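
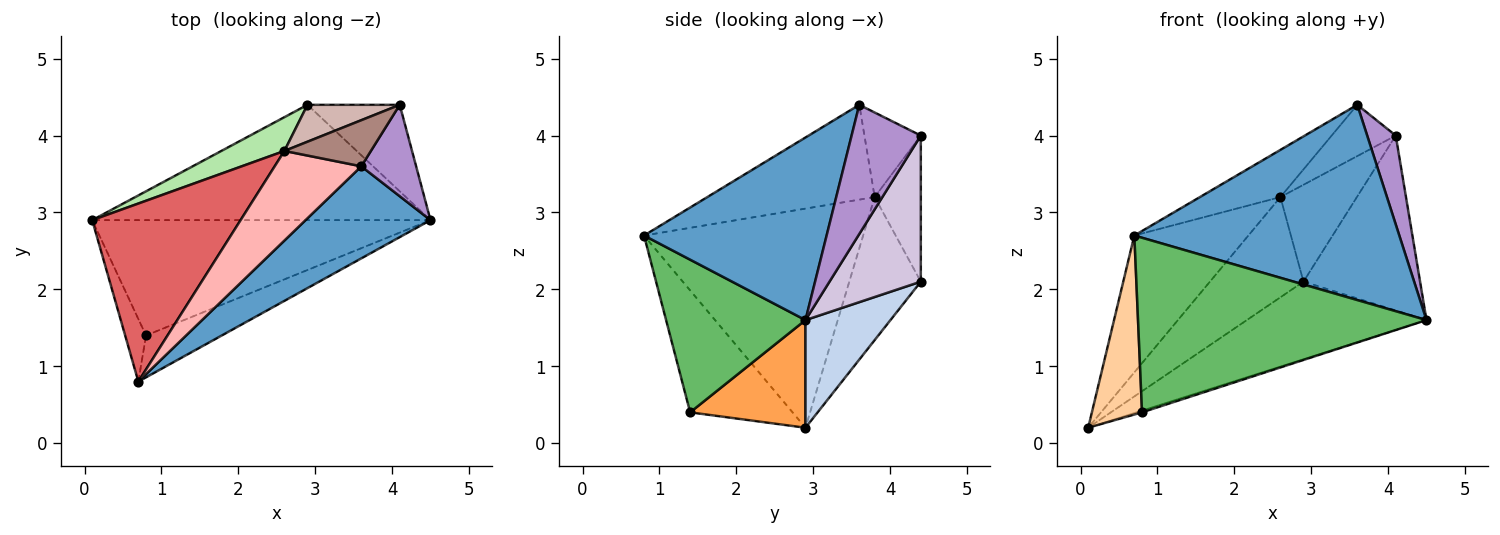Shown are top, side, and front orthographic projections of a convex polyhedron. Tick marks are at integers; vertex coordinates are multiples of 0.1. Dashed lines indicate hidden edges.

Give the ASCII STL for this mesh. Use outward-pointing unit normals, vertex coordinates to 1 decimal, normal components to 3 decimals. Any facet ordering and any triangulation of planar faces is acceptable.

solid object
 facet normal 0.529 -0.768 0.362
  outer loop
   vertex 3.6 3.6 4.4
   vertex 0.7 0.8 2.7
   vertex 4.5 2.9 1.6
  endloop
 endfacet
 facet normal 0.255 0.540 -0.802
  outer loop
   vertex 2.9 4.4 2.1
   vertex 4.5 2.9 1.6
   vertex 0.1 2.9 0.2
  endloop
 endfacet
 facet normal 0.303 0.014 -0.953
  outer loop
   vertex 0.8 1.4 0.4
   vertex 0.1 2.9 0.2
   vertex 4.5 2.9 1.6
  endloop
 endfacet
 facet normal -0.888 -0.435 -0.152
  outer loop
   vertex 0.8 1.4 0.4
   vertex 0.7 0.8 2.7
   vertex 0.1 2.9 0.2
  endloop
 endfacet
 facet normal 0.425 -0.880 -0.211
  outer loop
   vertex 0.8 1.4 0.4
   vertex 4.5 2.9 1.6
   vertex 0.7 0.8 2.7
  endloop
 endfacet
 facet normal -0.587 0.767 0.259
  outer loop
   vertex 2.6 3.8 3.2
   vertex 2.9 4.4 2.1
   vertex 0.1 2.9 0.2
  endloop
 endfacet
 facet normal -0.760 0.396 0.515
  outer loop
   vertex 2.6 3.8 3.2
   vertex 0.1 2.9 0.2
   vertex 0.7 0.8 2.7
  endloop
 endfacet
 facet normal -0.696 0.335 0.636
  outer loop
   vertex 2.6 3.8 3.2
   vertex 0.7 0.8 2.7
   vertex 3.6 3.6 4.4
  endloop
 endfacet
 facet normal 0.860 -0.355 0.365
  outer loop
   vertex 4.1 4.4 4.0
   vertex 3.6 3.6 4.4
   vertex 4.5 2.9 1.6
  endloop
 endfacet
 facet normal 0.574 0.734 -0.363
  outer loop
   vertex 4.1 4.4 4.0
   vertex 4.5 2.9 1.6
   vertex 2.9 4.4 2.1
  endloop
 endfacet
 facet normal -0.547 0.622 0.560
  outer loop
   vertex 4.1 4.4 4.0
   vertex 2.6 3.8 3.2
   vertex 3.6 3.6 4.4
  endloop
 endfacet
 facet normal -0.491 0.814 0.310
  outer loop
   vertex 4.1 4.4 4.0
   vertex 2.9 4.4 2.1
   vertex 2.6 3.8 3.2
  endloop
 endfacet
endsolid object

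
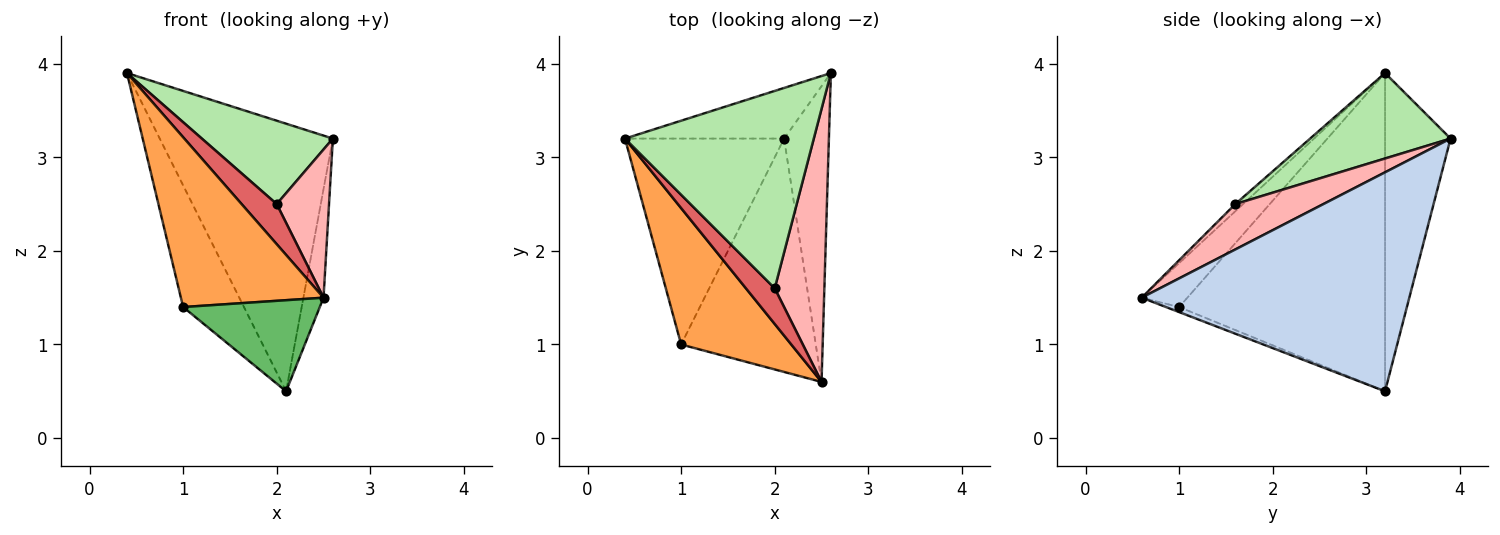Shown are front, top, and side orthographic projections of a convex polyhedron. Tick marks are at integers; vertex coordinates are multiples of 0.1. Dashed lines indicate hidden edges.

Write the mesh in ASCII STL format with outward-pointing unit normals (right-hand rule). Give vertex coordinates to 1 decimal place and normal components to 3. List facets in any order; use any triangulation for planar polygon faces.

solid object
 facet normal -0.348 0.921 -0.174
  outer loop
   vertex 2.1 3.2 0.5
   vertex 0.4 3.2 3.9
   vertex 2.6 3.9 3.2
  endloop
 endfacet
 facet normal 0.977 0.073 -0.200
  outer loop
   vertex 2.1 3.2 0.5
   vertex 2.6 3.9 3.2
   vertex 2.5 0.6 1.5
  endloop
 endfacet
 facet normal -0.242 -0.756 0.608
  outer loop
   vertex 1.0 1.0 1.4
   vertex 2.5 0.6 1.5
   vertex 0.4 3.2 3.9
  endloop
 endfacet
 facet normal -0.865 0.255 -0.432
  outer loop
   vertex 1.0 1.0 1.4
   vertex 0.4 3.2 3.9
   vertex 2.1 3.2 0.5
  endloop
 endfacet
 facet normal -0.035 -0.363 -0.931
  outer loop
   vertex 1.0 1.0 1.4
   vertex 2.1 3.2 0.5
   vertex 2.5 0.6 1.5
  endloop
 endfacet
 facet normal 0.385 -0.359 0.850
  outer loop
   vertex 2.0 1.6 2.5
   vertex 2.6 3.9 3.2
   vertex 0.4 3.2 3.9
  endloop
 endfacet
 facet normal -0.164 -0.737 0.655
  outer loop
   vertex 2.0 1.6 2.5
   vertex 0.4 3.2 3.9
   vertex 2.5 0.6 1.5
  endloop
 endfacet
 facet normal 0.626 -0.372 0.685
  outer loop
   vertex 2.0 1.6 2.5
   vertex 2.5 0.6 1.5
   vertex 2.6 3.9 3.2
  endloop
 endfacet
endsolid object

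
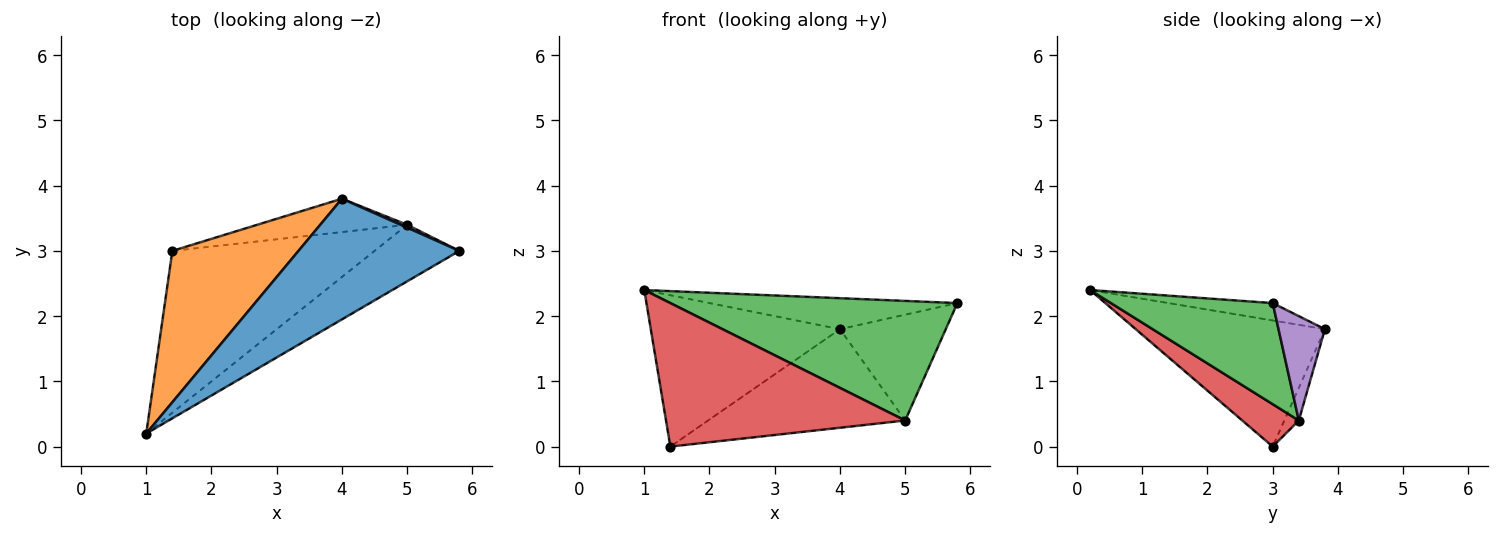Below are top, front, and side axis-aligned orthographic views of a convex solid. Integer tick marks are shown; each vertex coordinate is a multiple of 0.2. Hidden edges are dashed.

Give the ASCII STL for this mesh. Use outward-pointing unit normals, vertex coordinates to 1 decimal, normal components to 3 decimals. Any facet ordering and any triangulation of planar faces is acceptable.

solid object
 facet normal -0.104 0.247 0.963
  outer loop
   vertex 4.0 3.8 1.8
   vertex 1.0 0.2 2.4
   vertex 5.8 3.0 2.2
  endloop
 endfacet
 facet normal -0.577 0.577 0.577
  outer loop
   vertex 4.0 3.8 1.8
   vertex 1.4 3.0 0.0
   vertex 1.0 0.2 2.4
  endloop
 endfacet
 facet normal 0.454 -0.806 -0.381
  outer loop
   vertex 5.0 3.4 0.4
   vertex 5.8 3.0 2.2
   vertex 1.0 0.2 2.4
  endloop
 endfacet
 facet normal 0.155 -0.656 -0.739
  outer loop
   vertex 5.0 3.4 0.4
   vertex 1.0 0.2 2.4
   vertex 1.4 3.0 0.0
  endloop
 endfacet
 facet normal 0.401 0.916 0.025
  outer loop
   vertex 5.0 3.4 0.4
   vertex 4.0 3.8 1.8
   vertex 5.8 3.0 2.2
  endloop
 endfacet
 facet normal -0.069 0.945 -0.320
  outer loop
   vertex 5.0 3.4 0.4
   vertex 1.4 3.0 0.0
   vertex 4.0 3.8 1.8
  endloop
 endfacet
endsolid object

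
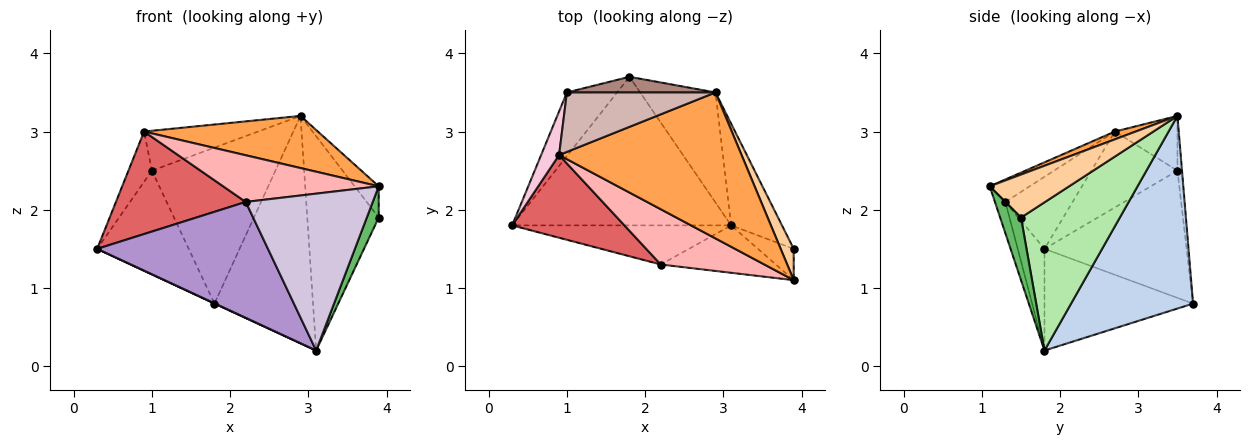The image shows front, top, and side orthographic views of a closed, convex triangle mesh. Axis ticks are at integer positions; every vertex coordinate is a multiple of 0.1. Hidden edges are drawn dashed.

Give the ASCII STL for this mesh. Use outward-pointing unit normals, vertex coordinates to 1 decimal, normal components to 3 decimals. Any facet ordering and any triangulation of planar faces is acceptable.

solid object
 facet normal -0.421 -0.002 -0.907
  outer loop
   vertex 1.8 3.7 0.8
   vertex 3.1 1.8 0.2
   vertex 0.3 1.8 1.5
  endloop
 endfacet
 facet normal 0.744 0.601 -0.291
  outer loop
   vertex 1.8 3.7 0.8
   vertex 2.9 3.5 3.2
   vertex 3.1 1.8 0.2
  endloop
 endfacet
 facet normal 0.040 -0.336 0.941
  outer loop
   vertex 0.9 2.7 3.0
   vertex 3.9 1.1 2.3
   vertex 2.9 3.5 3.2
  endloop
 endfacet
 facet normal 0.919 0.279 0.279
  outer loop
   vertex 3.9 1.5 1.9
   vertex 2.9 3.5 3.2
   vertex 3.9 1.1 2.3
  endloop
 endfacet
 facet normal 0.778 -0.444 -0.444
  outer loop
   vertex 3.9 1.5 1.9
   vertex 3.9 1.1 2.3
   vertex 3.1 1.8 0.2
  endloop
 endfacet
 facet normal 0.781 0.564 -0.268
  outer loop
   vertex 3.9 1.5 1.9
   vertex 3.1 1.8 0.2
   vertex 2.9 3.5 3.2
  endloop
 endfacet
 facet normal -0.374 -0.722 0.583
  outer loop
   vertex 2.2 1.3 2.1
   vertex 0.9 2.7 3.0
   vertex 0.3 1.8 1.5
  endloop
 endfacet
 facet normal -0.164 -0.636 0.754
  outer loop
   vertex 2.2 1.3 2.1
   vertex 3.9 1.1 2.3
   vertex 0.9 2.7 3.0
  endloop
 endfacet
 facet normal -0.147 -0.937 -0.316
  outer loop
   vertex 2.2 1.3 2.1
   vertex 0.3 1.8 1.5
   vertex 3.1 1.8 0.2
  endloop
 endfacet
 facet normal -0.078 -0.954 -0.288
  outer loop
   vertex 2.2 1.3 2.1
   vertex 3.1 1.8 0.2
   vertex 3.9 1.1 2.3
  endloop
 endfacet
 facet normal -0.037 0.994 0.100
  outer loop
   vertex 1.0 3.5 2.5
   vertex 2.9 3.5 3.2
   vertex 1.8 3.7 0.8
  endloop
 endfacet
 facet normal -0.293 0.533 0.794
  outer loop
   vertex 1.0 3.5 2.5
   vertex 0.9 2.7 3.0
   vertex 2.9 3.5 3.2
  endloop
 endfacet
 facet normal -0.798 0.514 -0.315
  outer loop
   vertex 1.0 3.5 2.5
   vertex 1.8 3.7 0.8
   vertex 0.3 1.8 1.5
  endloop
 endfacet
 facet normal -0.941 0.257 0.222
  outer loop
   vertex 1.0 3.5 2.5
   vertex 0.3 1.8 1.5
   vertex 0.9 2.7 3.0
  endloop
 endfacet
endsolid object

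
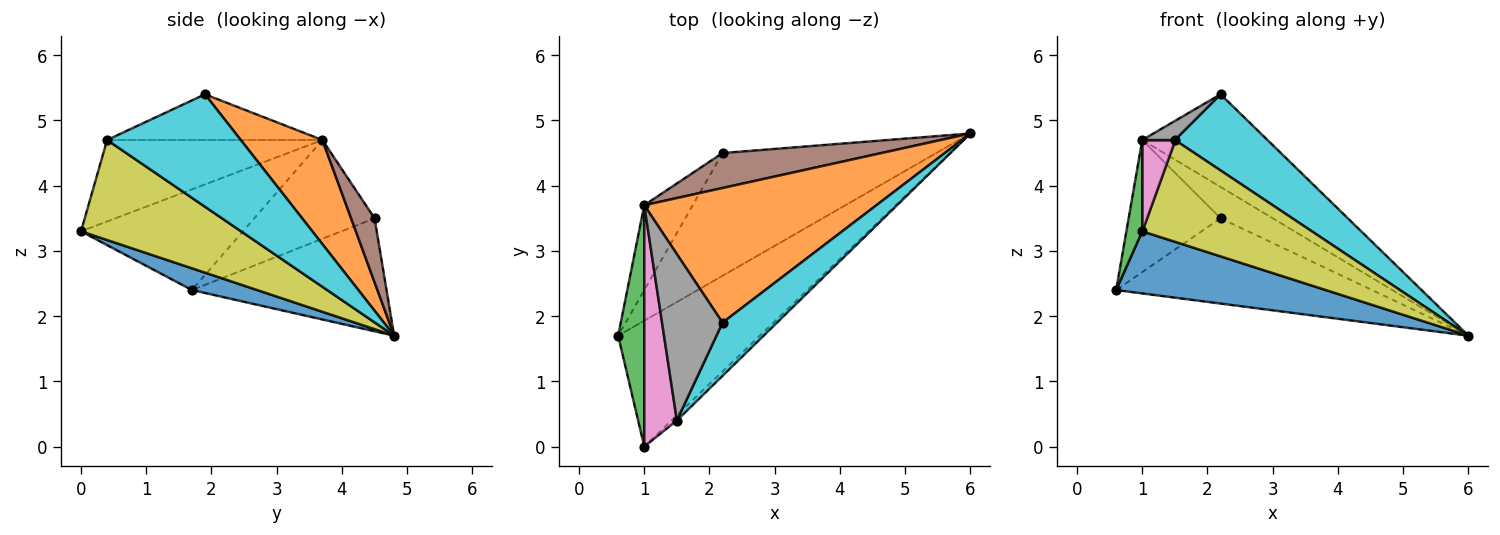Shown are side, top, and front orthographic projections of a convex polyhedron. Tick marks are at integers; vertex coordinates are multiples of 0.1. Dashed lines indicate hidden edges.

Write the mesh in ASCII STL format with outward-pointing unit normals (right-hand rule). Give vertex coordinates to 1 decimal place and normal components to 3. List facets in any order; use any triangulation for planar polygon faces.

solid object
 facet normal 0.136 -0.438 -0.888
  outer loop
   vertex 1.0 0.0 3.3
   vertex 0.6 1.7 2.4
   vertex 6.0 4.8 1.7
  endloop
 endfacet
 facet normal 0.347 0.532 0.773
  outer loop
   vertex 1.0 3.7 4.7
   vertex 2.2 1.9 5.4
   vertex 6.0 4.8 1.7
  endloop
 endfacet
 facet normal -0.964 -0.095 0.250
  outer loop
   vertex 1.0 3.7 4.7
   vertex 0.6 1.7 2.4
   vertex 1.0 0.0 3.3
  endloop
 endfacet
 facet normal -0.398 0.523 -0.753
  outer loop
   vertex 2.2 4.5 3.5
   vertex 6.0 4.8 1.7
   vertex 0.6 1.7 2.4
  endloop
 endfacet
 facet normal -0.740 0.566 -0.363
  outer loop
   vertex 2.2 4.5 3.5
   vertex 0.6 1.7 2.4
   vertex 1.0 3.7 4.7
  endloop
 endfacet
 facet normal 0.288 0.639 0.713
  outer loop
   vertex 2.2 4.5 3.5
   vertex 1.0 3.7 4.7
   vertex 6.0 4.8 1.7
  endloop
 endfacet
 facet normal -0.919 -0.139 0.368
  outer loop
   vertex 1.5 0.4 4.7
   vertex 1.0 3.7 4.7
   vertex 1.0 0.0 3.3
  endloop
 endfacet
 facet normal -0.600 -0.091 0.795
  outer loop
   vertex 1.5 0.4 4.7
   vertex 2.2 1.9 5.4
   vertex 1.0 3.7 4.7
  endloop
 endfacet
 facet normal 0.686 -0.727 -0.037
  outer loop
   vertex 1.5 0.4 4.7
   vertex 1.0 0.0 3.3
   vertex 6.0 4.8 1.7
  endloop
 endfacet
 facet normal 0.764 -0.529 0.370
  outer loop
   vertex 1.5 0.4 4.7
   vertex 6.0 4.8 1.7
   vertex 2.2 1.9 5.4
  endloop
 endfacet
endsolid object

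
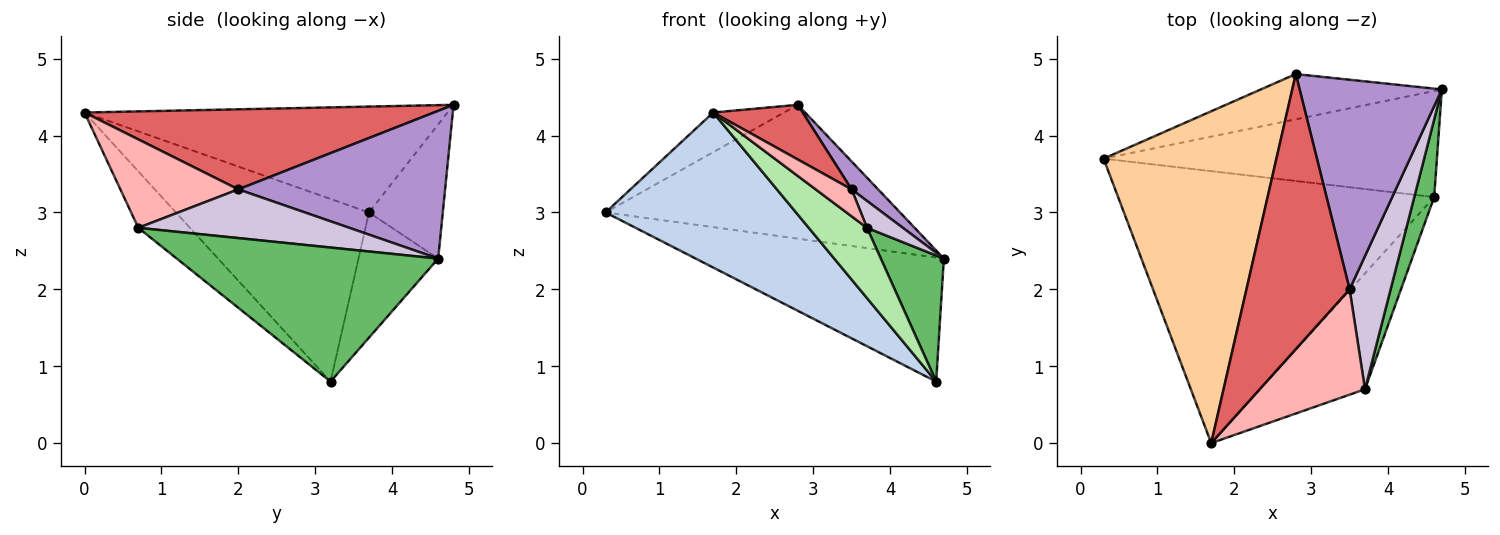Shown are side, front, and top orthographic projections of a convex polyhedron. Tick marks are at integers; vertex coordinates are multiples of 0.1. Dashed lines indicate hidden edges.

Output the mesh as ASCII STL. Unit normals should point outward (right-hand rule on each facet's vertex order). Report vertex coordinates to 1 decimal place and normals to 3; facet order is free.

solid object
 facet normal -0.237 0.738 -0.631
  outer loop
   vertex 4.6 3.2 0.8
   vertex 0.3 3.7 3.0
   vertex 4.7 4.6 2.4
  endloop
 endfacet
 facet normal -0.449 -0.443 -0.776
  outer loop
   vertex 4.6 3.2 0.8
   vertex 1.7 0.0 4.3
   vertex 0.3 3.7 3.0
  endloop
 endfacet
 facet normal -0.231 0.922 -0.312
  outer loop
   vertex 2.8 4.8 4.4
   vertex 4.7 4.6 2.4
   vertex 0.3 3.7 3.0
  endloop
 endfacet
 facet normal -0.520 0.101 0.848
  outer loop
   vertex 2.8 4.8 4.4
   vertex 0.3 3.7 3.0
   vertex 1.7 0.0 4.3
  endloop
 endfacet
 facet normal 0.962 -0.232 0.143
  outer loop
   vertex 3.7 0.7 2.8
   vertex 4.6 3.2 0.8
   vertex 4.7 4.6 2.4
  endloop
 endfacet
 facet normal -0.418 -0.471 -0.777
  outer loop
   vertex 3.7 0.7 2.8
   vertex 1.7 0.0 4.3
   vertex 4.6 3.2 0.8
  endloop
 endfacet
 facet normal 0.606 -0.155 0.780
  outer loop
   vertex 3.5 2.0 3.3
   vertex 2.8 4.8 4.4
   vertex 1.7 0.0 4.3
  endloop
 endfacet
 facet normal 0.631 -0.192 0.752
  outer loop
   vertex 3.5 2.0 3.3
   vertex 1.7 0.0 4.3
   vertex 3.7 0.7 2.8
  endloop
 endfacet
 facet normal 0.717 -0.092 0.691
  outer loop
   vertex 3.5 2.0 3.3
   vertex 4.7 4.6 2.4
   vertex 2.8 4.8 4.4
  endloop
 endfacet
 facet normal 0.759 -0.129 0.639
  outer loop
   vertex 3.5 2.0 3.3
   vertex 3.7 0.7 2.8
   vertex 4.7 4.6 2.4
  endloop
 endfacet
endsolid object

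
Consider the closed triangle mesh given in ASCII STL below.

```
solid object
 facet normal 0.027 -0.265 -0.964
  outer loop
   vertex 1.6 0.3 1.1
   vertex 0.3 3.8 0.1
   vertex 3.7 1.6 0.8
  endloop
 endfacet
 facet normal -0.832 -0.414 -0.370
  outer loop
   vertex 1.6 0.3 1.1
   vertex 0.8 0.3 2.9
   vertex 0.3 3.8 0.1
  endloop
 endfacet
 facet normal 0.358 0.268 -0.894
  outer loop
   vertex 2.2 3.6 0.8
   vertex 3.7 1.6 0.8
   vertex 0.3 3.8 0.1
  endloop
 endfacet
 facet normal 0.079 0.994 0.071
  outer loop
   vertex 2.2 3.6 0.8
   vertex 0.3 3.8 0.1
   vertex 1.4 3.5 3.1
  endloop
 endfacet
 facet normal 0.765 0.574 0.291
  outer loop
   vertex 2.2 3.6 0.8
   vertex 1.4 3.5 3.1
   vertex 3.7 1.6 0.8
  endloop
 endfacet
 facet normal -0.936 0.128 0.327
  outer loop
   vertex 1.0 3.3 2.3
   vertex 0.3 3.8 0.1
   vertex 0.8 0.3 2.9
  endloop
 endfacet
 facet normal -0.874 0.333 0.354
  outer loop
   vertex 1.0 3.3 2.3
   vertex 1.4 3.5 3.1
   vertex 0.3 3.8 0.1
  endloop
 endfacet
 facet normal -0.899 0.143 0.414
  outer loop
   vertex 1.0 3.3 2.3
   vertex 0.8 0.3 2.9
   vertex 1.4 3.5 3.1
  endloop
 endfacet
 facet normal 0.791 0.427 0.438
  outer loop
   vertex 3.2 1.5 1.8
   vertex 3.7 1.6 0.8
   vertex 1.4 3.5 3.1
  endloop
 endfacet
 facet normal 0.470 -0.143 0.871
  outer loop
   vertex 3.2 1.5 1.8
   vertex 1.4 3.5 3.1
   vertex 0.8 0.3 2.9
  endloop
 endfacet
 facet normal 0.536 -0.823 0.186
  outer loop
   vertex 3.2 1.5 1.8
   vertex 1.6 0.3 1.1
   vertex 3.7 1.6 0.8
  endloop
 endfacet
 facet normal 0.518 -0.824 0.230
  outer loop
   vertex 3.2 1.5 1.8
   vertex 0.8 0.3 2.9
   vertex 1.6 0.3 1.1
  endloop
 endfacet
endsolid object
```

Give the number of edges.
18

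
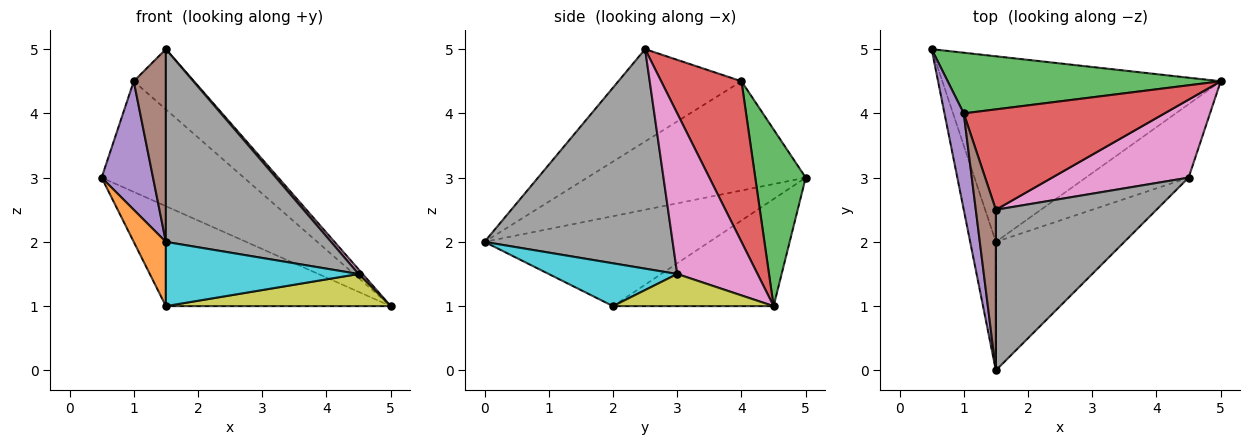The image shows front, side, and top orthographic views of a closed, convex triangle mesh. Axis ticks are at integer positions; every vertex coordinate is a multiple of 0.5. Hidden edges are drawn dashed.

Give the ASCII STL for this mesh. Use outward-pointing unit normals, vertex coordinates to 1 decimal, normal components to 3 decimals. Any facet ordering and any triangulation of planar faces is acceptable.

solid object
 facet normal -0.321 0.449 -0.834
  outer loop
   vertex 1.5 2.0 1.0
   vertex 0.5 5.0 3.0
   vertex 5.0 4.5 1.0
  endloop
 endfacet
 facet normal -0.953 -0.136 -0.272
  outer loop
   vertex 1.5 2.0 1.0
   vertex 1.5 0.0 2.0
   vertex 0.5 5.0 3.0
  endloop
 endfacet
 facet normal 0.297 0.837 0.459
  outer loop
   vertex 1.0 4.0 4.5
   vertex 5.0 4.5 1.0
   vertex 0.5 5.0 3.0
  endloop
 endfacet
 facet normal 0.566 0.424 0.707
  outer loop
   vertex 1.0 4.0 4.5
   vertex 1.5 2.5 5.0
   vertex 5.0 4.5 1.0
  endloop
 endfacet
 facet normal -0.959 -0.226 0.169
  outer loop
   vertex 1.0 4.0 4.5
   vertex 0.5 5.0 3.0
   vertex 1.5 0.0 2.0
  endloop
 endfacet
 facet normal -0.947 -0.247 0.206
  outer loop
   vertex 1.0 4.0 4.5
   vertex 1.5 0.0 2.0
   vertex 1.5 2.5 5.0
  endloop
 endfacet
 facet normal 0.761 -0.038 0.647
  outer loop
   vertex 4.5 3.0 1.5
   vertex 5.0 4.5 1.0
   vertex 1.5 2.5 5.0
  endloop
 endfacet
 facet normal 0.658 -0.578 0.482
  outer loop
   vertex 4.5 3.0 1.5
   vertex 1.5 2.5 5.0
   vertex 1.5 0.0 2.0
  endloop
 endfacet
 facet normal 0.275 -0.385 -0.881
  outer loop
   vertex 4.5 3.0 1.5
   vertex 1.5 2.0 1.0
   vertex 5.0 4.5 1.0
  endloop
 endfacet
 facet normal 0.286 -0.429 -0.857
  outer loop
   vertex 4.5 3.0 1.5
   vertex 1.5 0.0 2.0
   vertex 1.5 2.0 1.0
  endloop
 endfacet
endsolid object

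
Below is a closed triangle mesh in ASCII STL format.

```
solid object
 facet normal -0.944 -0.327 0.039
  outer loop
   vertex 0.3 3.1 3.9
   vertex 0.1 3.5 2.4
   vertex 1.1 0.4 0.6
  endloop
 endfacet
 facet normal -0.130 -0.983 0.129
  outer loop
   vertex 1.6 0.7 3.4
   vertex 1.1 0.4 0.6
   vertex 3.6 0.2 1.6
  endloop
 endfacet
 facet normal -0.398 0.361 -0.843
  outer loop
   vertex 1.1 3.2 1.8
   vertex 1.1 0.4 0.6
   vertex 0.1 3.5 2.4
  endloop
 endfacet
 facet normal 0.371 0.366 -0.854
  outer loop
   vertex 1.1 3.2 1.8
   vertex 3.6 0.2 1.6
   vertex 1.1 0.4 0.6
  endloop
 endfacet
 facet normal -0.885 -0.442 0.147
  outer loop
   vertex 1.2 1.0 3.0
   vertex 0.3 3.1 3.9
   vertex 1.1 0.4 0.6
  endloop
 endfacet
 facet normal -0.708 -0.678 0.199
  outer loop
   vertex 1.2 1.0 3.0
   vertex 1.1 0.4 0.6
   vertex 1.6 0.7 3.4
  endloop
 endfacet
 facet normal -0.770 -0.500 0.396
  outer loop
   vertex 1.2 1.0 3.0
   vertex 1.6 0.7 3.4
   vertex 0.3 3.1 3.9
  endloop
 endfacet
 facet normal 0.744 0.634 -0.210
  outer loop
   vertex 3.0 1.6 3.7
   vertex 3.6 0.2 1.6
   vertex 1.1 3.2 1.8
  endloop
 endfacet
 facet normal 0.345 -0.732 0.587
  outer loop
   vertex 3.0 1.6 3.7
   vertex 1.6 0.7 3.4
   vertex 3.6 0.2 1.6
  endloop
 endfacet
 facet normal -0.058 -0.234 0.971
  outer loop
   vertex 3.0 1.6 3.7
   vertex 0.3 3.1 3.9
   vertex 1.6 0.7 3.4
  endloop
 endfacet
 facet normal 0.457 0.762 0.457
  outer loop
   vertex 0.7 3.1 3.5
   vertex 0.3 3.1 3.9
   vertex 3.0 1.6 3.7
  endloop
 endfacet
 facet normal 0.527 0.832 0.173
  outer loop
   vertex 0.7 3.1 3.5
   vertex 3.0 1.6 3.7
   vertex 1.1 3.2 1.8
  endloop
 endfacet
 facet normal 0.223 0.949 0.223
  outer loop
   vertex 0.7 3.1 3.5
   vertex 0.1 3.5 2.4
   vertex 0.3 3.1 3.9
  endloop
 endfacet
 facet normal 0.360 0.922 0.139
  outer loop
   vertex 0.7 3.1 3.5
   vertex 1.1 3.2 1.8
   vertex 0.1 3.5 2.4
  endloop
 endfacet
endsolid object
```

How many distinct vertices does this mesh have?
9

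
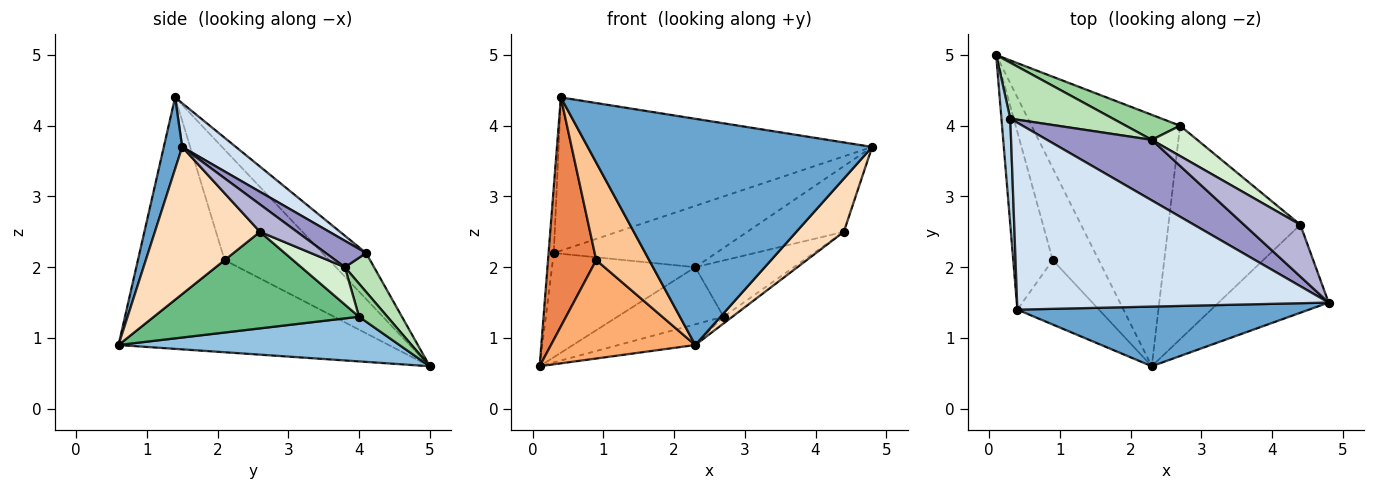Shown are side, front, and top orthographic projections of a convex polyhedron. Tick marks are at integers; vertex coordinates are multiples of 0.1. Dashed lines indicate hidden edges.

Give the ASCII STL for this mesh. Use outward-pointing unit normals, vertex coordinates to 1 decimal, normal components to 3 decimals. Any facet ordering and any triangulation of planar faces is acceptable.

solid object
 facet normal 0.062 -0.965 0.254
  outer loop
   vertex 2.3 0.6 0.9
   vertex 4.8 1.5 3.7
   vertex 0.4 1.4 4.4
  endloop
 endfacet
 facet normal 0.287 0.079 -0.955
  outer loop
   vertex 2.7 4.0 1.3
   vertex 2.3 0.6 0.9
   vertex 0.1 5.0 0.6
  endloop
 endfacet
 facet normal -0.975 0.117 0.188
  outer loop
   vertex 0.3 4.1 2.2
   vertex 0.1 5.0 0.6
   vertex 0.4 1.4 4.4
  endloop
 endfacet
 facet normal 0.108 0.630 0.769
  outer loop
   vertex 0.3 4.1 2.2
   vertex 0.4 1.4 4.4
   vertex 4.8 1.5 3.7
  endloop
 endfacet
 facet normal -0.864 -0.398 -0.309
  outer loop
   vertex 0.9 2.1 2.1
   vertex 0.4 1.4 4.4
   vertex 0.1 5.0 0.6
  endloop
 endfacet
 facet normal -0.807 -0.431 -0.403
  outer loop
   vertex 0.9 2.1 2.1
   vertex 0.1 5.0 0.6
   vertex 2.3 0.6 0.9
  endloop
 endfacet
 facet normal -0.807 -0.493 -0.325
  outer loop
   vertex 0.9 2.1 2.1
   vertex 2.3 0.6 0.9
   vertex 0.4 1.4 4.4
  endloop
 endfacet
 facet normal 0.753 -0.340 -0.563
  outer loop
   vertex 4.4 2.6 2.5
   vertex 4.8 1.5 3.7
   vertex 2.3 0.6 0.9
  endloop
 endfacet
 facet normal 0.590 0.025 -0.807
  outer loop
   vertex 4.4 2.6 2.5
   vertex 2.3 0.6 0.9
   vertex 2.7 4.0 1.3
  endloop
 endfacet
 facet normal 0.237 0.890 0.390
  outer loop
   vertex 2.3 3.8 2.0
   vertex 2.7 4.0 1.3
   vertex 0.1 5.0 0.6
  endloop
 endfacet
 facet normal 0.177 0.867 0.466
  outer loop
   vertex 2.3 3.8 2.0
   vertex 0.1 5.0 0.6
   vertex 0.3 4.1 2.2
  endloop
 endfacet
 facet normal 0.363 0.820 0.442
  outer loop
   vertex 2.3 3.8 2.0
   vertex 4.4 2.6 2.5
   vertex 2.7 4.0 1.3
  endloop
 endfacet
 facet normal 0.174 0.701 0.692
  outer loop
   vertex 2.3 3.8 2.0
   vertex 0.3 4.1 2.2
   vertex 4.8 1.5 3.7
  endloop
 endfacet
 facet normal 0.288 0.752 0.593
  outer loop
   vertex 2.3 3.8 2.0
   vertex 4.8 1.5 3.7
   vertex 4.4 2.6 2.5
  endloop
 endfacet
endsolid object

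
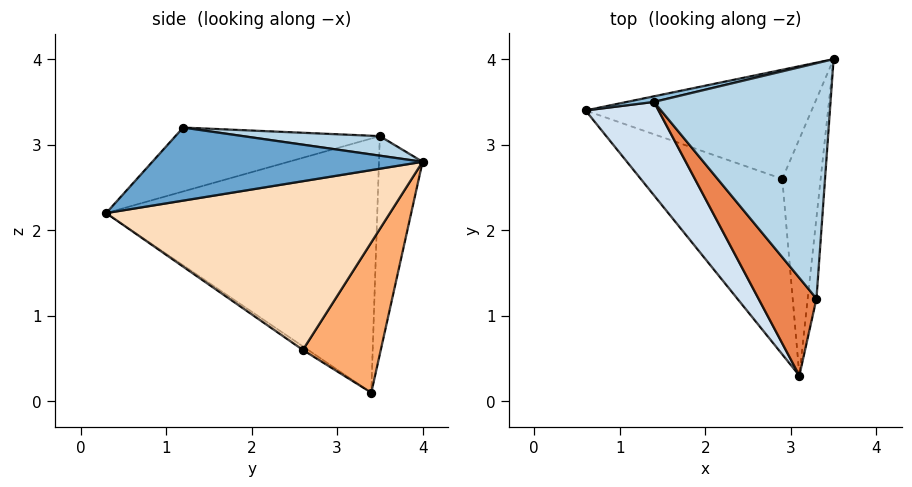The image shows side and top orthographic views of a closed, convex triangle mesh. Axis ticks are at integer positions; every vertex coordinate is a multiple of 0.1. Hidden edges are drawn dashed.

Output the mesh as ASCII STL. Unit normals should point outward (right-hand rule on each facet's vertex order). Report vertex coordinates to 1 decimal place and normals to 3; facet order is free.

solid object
 facet normal 0.989 -0.088 -0.119
  outer loop
   vertex 3.3 1.2 3.2
   vertex 3.1 0.3 2.2
   vertex 3.5 4.0 2.8
  endloop
 endfacet
 facet normal -0.228 0.973 0.028
  outer loop
   vertex 1.4 3.5 3.1
   vertex 3.5 4.0 2.8
   vertex 0.6 3.4 0.1
  endloop
 endfacet
 facet normal 0.109 0.133 0.985
  outer loop
   vertex 1.4 3.5 3.1
   vertex 3.3 1.2 3.2
   vertex 3.5 4.0 2.8
  endloop
 endfacet
 facet normal -0.828 -0.507 0.238
  outer loop
   vertex 1.4 3.5 3.1
   vertex 0.6 3.4 0.1
   vertex 3.1 0.3 2.2
  endloop
 endfacet
 facet normal -0.640 -0.503 0.581
  outer loop
   vertex 1.4 3.5 3.1
   vertex 3.1 0.3 2.2
   vertex 3.3 1.2 3.2
  endloop
 endfacet
 facet normal 0.378 0.731 -0.568
  outer loop
   vertex 2.9 2.6 0.6
   vertex 0.6 3.4 0.1
   vertex 3.5 4.0 2.8
  endloop
 endfacet
 facet normal -0.021 -0.572 -0.820
  outer loop
   vertex 2.9 2.6 0.6
   vertex 3.1 0.3 2.2
   vertex 0.6 3.4 0.1
  endloop
 endfacet
 facet normal 0.973 -0.069 -0.221
  outer loop
   vertex 2.9 2.6 0.6
   vertex 3.5 4.0 2.8
   vertex 3.1 0.3 2.2
  endloop
 endfacet
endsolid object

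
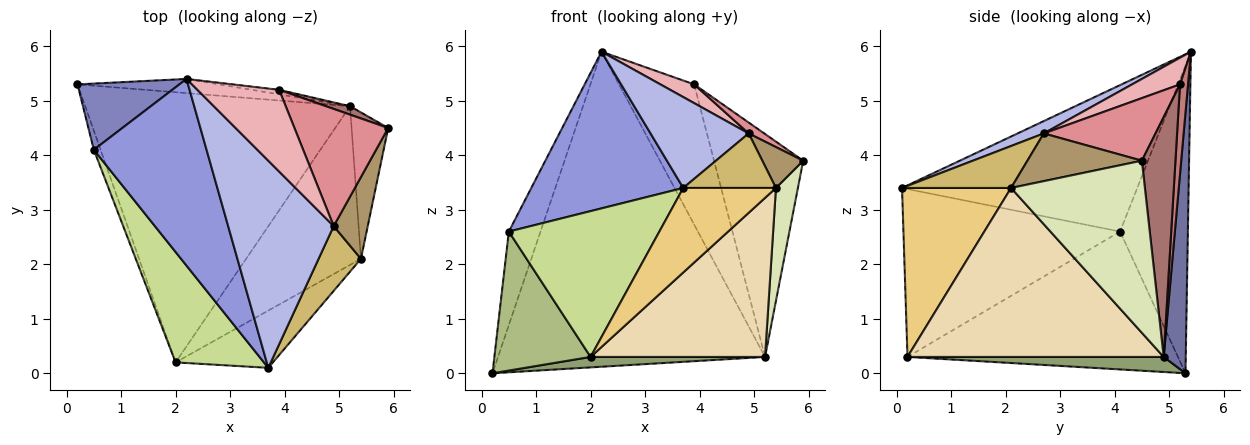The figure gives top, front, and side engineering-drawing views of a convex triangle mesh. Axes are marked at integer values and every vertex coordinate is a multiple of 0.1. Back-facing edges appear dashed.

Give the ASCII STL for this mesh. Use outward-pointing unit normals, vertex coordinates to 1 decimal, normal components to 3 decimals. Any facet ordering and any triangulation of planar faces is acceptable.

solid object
 facet normal 0.082 0.996 -0.045
  outer loop
   vertex 5.2 4.9 0.3
   vertex 0.2 5.3 0.0
   vertex 2.2 5.4 5.9
  endloop
 endfacet
 facet normal -0.868 0.406 0.287
  outer loop
   vertex 0.5 4.1 2.6
   vertex 2.2 5.4 5.9
   vertex 0.2 5.3 0.0
  endloop
 endfacet
 facet normal -0.705 -0.456 0.543
  outer loop
   vertex 0.5 4.1 2.6
   vertex 3.7 0.1 3.4
   vertex 2.2 5.4 5.9
  endloop
 endfacet
 facet normal 0.107 -0.399 0.911
  outer loop
   vertex 4.9 2.7 4.4
   vertex 2.2 5.4 5.9
   vertex 3.7 0.1 3.4
  endloop
 endfacet
 facet normal 0.057 -0.039 -0.998
  outer loop
   vertex 2.0 0.2 0.3
   vertex 0.2 5.3 0.0
   vertex 5.2 4.9 0.3
  endloop
 endfacet
 facet normal -0.941 -0.335 -0.046
  outer loop
   vertex 2.0 0.2 0.3
   vertex 0.5 4.1 2.6
   vertex 0.2 5.3 0.0
  endloop
 endfacet
 facet normal -0.754 -0.524 0.397
  outer loop
   vertex 2.0 0.2 0.3
   vertex 3.7 0.1 3.4
   vertex 0.5 4.1 2.6
  endloop
 endfacet
 facet normal 0.966 -0.158 -0.205
  outer loop
   vertex 5.4 2.1 3.4
   vertex 5.2 4.9 0.3
   vertex 5.9 4.5 3.9
  endloop
 endfacet
 facet normal 0.781 -0.279 0.558
  outer loop
   vertex 5.4 2.1 3.4
   vertex 5.9 4.5 3.9
   vertex 4.9 2.7 4.4
  endloop
 endfacet
 facet normal 0.604 -0.513 0.610
  outer loop
   vertex 5.4 2.1 3.4
   vertex 4.9 2.7 4.4
   vertex 3.7 0.1 3.4
  endloop
 endfacet
 facet normal 0.698 -0.593 -0.402
  outer loop
   vertex 5.4 2.1 3.4
   vertex 3.7 0.1 3.4
   vertex 2.0 0.2 0.3
  endloop
 endfacet
 facet normal 0.721 -0.491 -0.490
  outer loop
   vertex 5.4 2.1 3.4
   vertex 2.0 0.2 0.3
   vertex 5.2 4.9 0.3
  endloop
 endfacet
 facet normal 0.352 0.935 0.035
  outer loop
   vertex 3.9 5.2 5.3
   vertex 5.9 4.5 3.9
   vertex 5.2 4.9 0.3
  endloop
 endfacet
 facet normal 0.106 0.994 -0.032
  outer loop
   vertex 3.9 5.2 5.3
   vertex 5.2 4.9 0.3
   vertex 2.2 5.4 5.9
  endloop
 endfacet
 facet normal 0.553 -0.077 0.829
  outer loop
   vertex 3.9 5.2 5.3
   vertex 4.9 2.7 4.4
   vertex 5.9 4.5 3.9
  endloop
 endfacet
 facet normal 0.303 -0.213 0.929
  outer loop
   vertex 3.9 5.2 5.3
   vertex 2.2 5.4 5.9
   vertex 4.9 2.7 4.4
  endloop
 endfacet
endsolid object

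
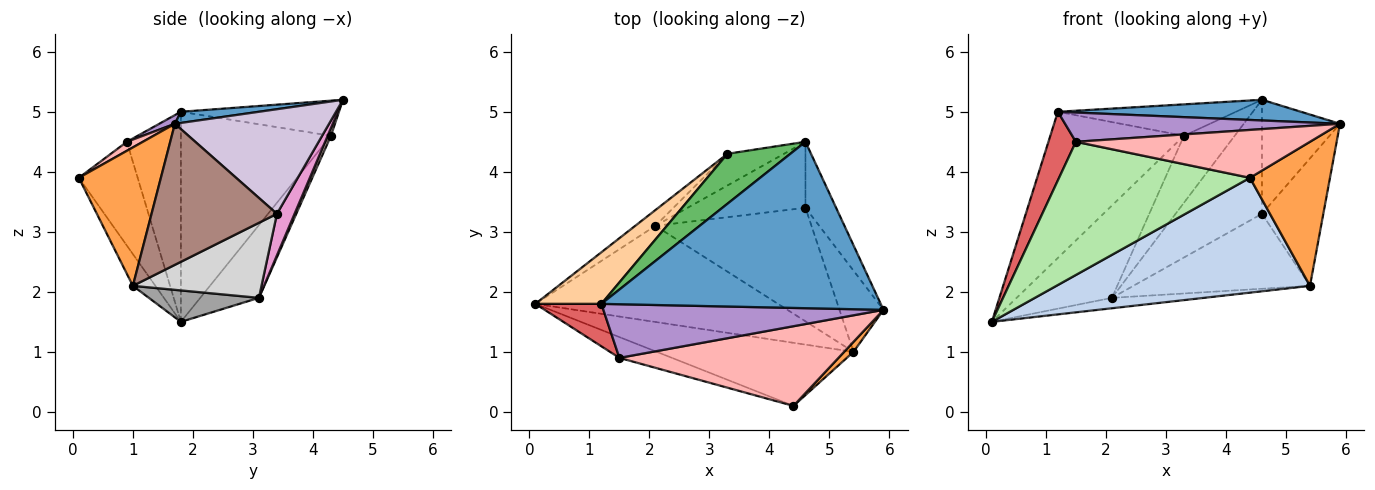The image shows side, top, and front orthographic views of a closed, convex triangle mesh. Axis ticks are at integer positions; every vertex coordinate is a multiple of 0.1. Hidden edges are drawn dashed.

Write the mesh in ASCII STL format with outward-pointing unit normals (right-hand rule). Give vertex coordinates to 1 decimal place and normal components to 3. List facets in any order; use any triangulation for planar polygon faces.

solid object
 facet normal 0.040 -0.123 0.992
  outer loop
   vertex 1.2 1.8 5.0
   vertex 5.9 1.7 4.8
   vertex 4.6 4.5 5.2
  endloop
 endfacet
 facet normal -0.078 -0.874 -0.480
  outer loop
   vertex 5.4 1.0 2.1
   vertex 4.4 0.1 3.9
   vertex 0.1 1.8 1.5
  endloop
 endfacet
 facet normal 0.715 -0.698 0.048
  outer loop
   vertex 5.4 1.0 2.1
   vertex 5.9 1.7 4.8
   vertex 4.4 0.1 3.9
  endloop
 endfacet
 facet normal -0.727 0.647 0.229
  outer loop
   vertex 3.3 4.3 4.6
   vertex 0.1 1.8 1.5
   vertex 1.2 1.8 5.0
  endloop
 endfacet
 facet normal -0.427 0.481 0.765
  outer loop
   vertex 3.3 4.3 4.6
   vertex 1.2 1.8 5.0
   vertex 4.6 4.5 5.2
  endloop
 endfacet
 facet normal -0.291 -0.945 -0.148
  outer loop
   vertex 1.5 0.9 4.5
   vertex 0.1 1.8 1.5
   vertex 4.4 0.1 3.9
  endloop
 endfacet
 facet normal -0.859 -0.436 0.270
  outer loop
   vertex 1.5 0.9 4.5
   vertex 1.2 1.8 5.0
   vertex 0.1 1.8 1.5
  endloop
 endfacet
 facet normal 0.035 -0.515 0.857
  outer loop
   vertex 1.5 0.9 4.5
   vertex 4.4 0.1 3.9
   vertex 5.9 1.7 4.8
  endloop
 endfacet
 facet normal 0.027 -0.479 0.878
  outer loop
   vertex 1.5 0.9 4.5
   vertex 5.9 1.7 4.8
   vertex 1.2 1.8 5.0
  endloop
 endfacet
 facet normal 0.863 0.437 -0.253
  outer loop
   vertex 4.6 3.4 3.3
   vertex 4.6 4.5 5.2
   vertex 5.9 1.7 4.8
  endloop
 endfacet
 facet normal 0.865 0.423 -0.270
  outer loop
   vertex 4.6 3.4 3.3
   vertex 5.9 1.7 4.8
   vertex 5.4 1.0 2.1
  endloop
 endfacet
 facet normal 0.058 0.902 -0.427
  outer loop
   vertex 2.1 3.1 1.9
   vertex 3.3 4.3 4.6
   vertex 4.6 4.5 5.2
  endloop
 endfacet
 facet normal 0.174 0.852 -0.493
  outer loop
   vertex 2.1 3.1 1.9
   vertex 4.6 4.5 5.2
   vertex 4.6 3.4 3.3
  endloop
 endfacet
 facet normal -0.519 0.843 -0.144
  outer loop
   vertex 2.1 3.1 1.9
   vertex 0.1 1.8 1.5
   vertex 3.3 4.3 4.6
  endloop
 endfacet
 facet normal 0.128 0.107 -0.986
  outer loop
   vertex 2.1 3.1 1.9
   vertex 5.4 1.0 2.1
   vertex 0.1 1.8 1.5
  endloop
 endfacet
 facet normal 0.372 0.511 -0.775
  outer loop
   vertex 2.1 3.1 1.9
   vertex 4.6 3.4 3.3
   vertex 5.4 1.0 2.1
  endloop
 endfacet
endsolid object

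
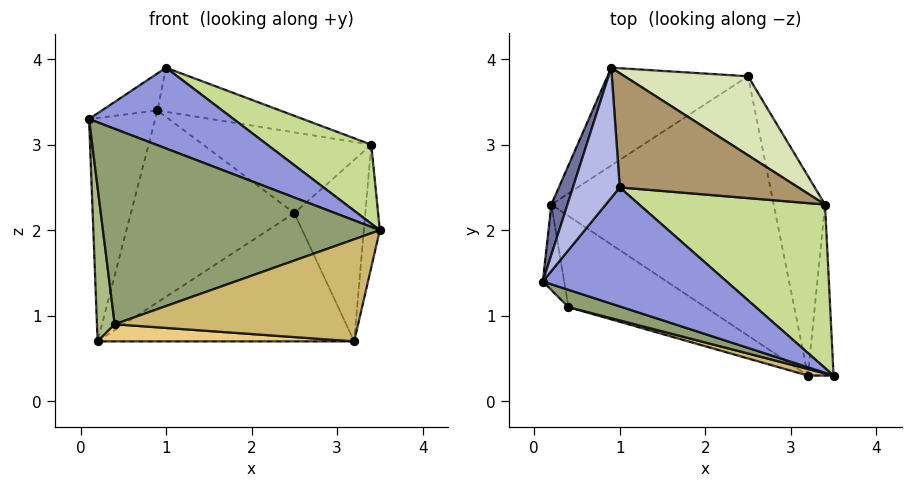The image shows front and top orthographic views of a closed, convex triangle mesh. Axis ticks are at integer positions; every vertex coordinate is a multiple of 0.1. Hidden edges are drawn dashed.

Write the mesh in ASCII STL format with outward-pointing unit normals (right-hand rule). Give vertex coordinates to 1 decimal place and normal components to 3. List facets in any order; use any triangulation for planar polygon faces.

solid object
 facet normal -0.951 0.302 0.068
  outer loop
   vertex 0.2 2.3 0.7
   vertex 0.1 1.4 3.3
   vertex 0.9 3.9 3.4
  endloop
 endfacet
 facet normal -0.274 0.857 -0.437
  outer loop
   vertex 2.5 3.8 2.2
   vertex 0.2 2.3 0.7
   vertex 0.9 3.9 3.4
  endloop
 endfacet
 facet normal 0.133 -0.557 0.820
  outer loop
   vertex 1.0 2.5 3.9
   vertex 0.1 1.4 3.3
   vertex 3.5 0.3 2.0
  endloop
 endfacet
 facet normal -0.698 0.196 0.688
  outer loop
   vertex 1.0 2.5 3.9
   vertex 0.9 3.9 3.4
   vertex 0.1 1.4 3.3
  endloop
 endfacet
 facet normal -0.277 -0.957 0.085
  outer loop
   vertex 0.4 1.1 0.9
   vertex 3.5 0.3 2.0
   vertex 0.1 1.4 3.3
  endloop
 endfacet
 facet normal -0.979 -0.180 -0.100
  outer loop
   vertex 0.4 1.1 0.9
   vertex 0.1 1.4 3.3
   vertex 0.2 2.3 0.7
  endloop
 endfacet
 facet normal 0.289 -0.417 0.862
  outer loop
   vertex 3.4 2.3 3.0
   vertex 1.0 2.5 3.9
   vertex 3.5 0.3 2.0
  endloop
 endfacet
 facet normal 0.495 0.621 0.608
  outer loop
   vertex 3.4 2.3 3.0
   vertex 2.5 3.8 2.2
   vertex 0.9 3.9 3.4
  endloop
 endfacet
 facet normal 0.355 0.337 0.872
  outer loop
   vertex 3.4 2.3 3.0
   vertex 0.9 3.9 3.4
   vertex 1.0 2.5 3.9
  endloop
 endfacet
 facet normal -0.270 -0.961 0.062
  outer loop
   vertex 3.2 0.3 0.7
   vertex 3.5 0.3 2.0
   vertex 0.4 1.1 0.9
  endloop
 endfacet
 facet normal -0.122 -0.183 -0.976
  outer loop
   vertex 3.2 0.3 0.7
   vertex 0.4 1.1 0.9
   vertex 0.2 2.3 0.7
  endloop
 endfacet
 facet normal 0.283 0.425 -0.860
  outer loop
   vertex 3.2 0.3 0.7
   vertex 0.2 2.3 0.7
   vertex 2.5 3.8 2.2
  endloop
 endfacet
 facet normal 0.962 0.159 -0.222
  outer loop
   vertex 3.2 0.3 0.7
   vertex 3.4 2.3 3.0
   vertex 3.5 0.3 2.0
  endloop
 endfacet
 facet normal 0.872 0.330 -0.362
  outer loop
   vertex 3.2 0.3 0.7
   vertex 2.5 3.8 2.2
   vertex 3.4 2.3 3.0
  endloop
 endfacet
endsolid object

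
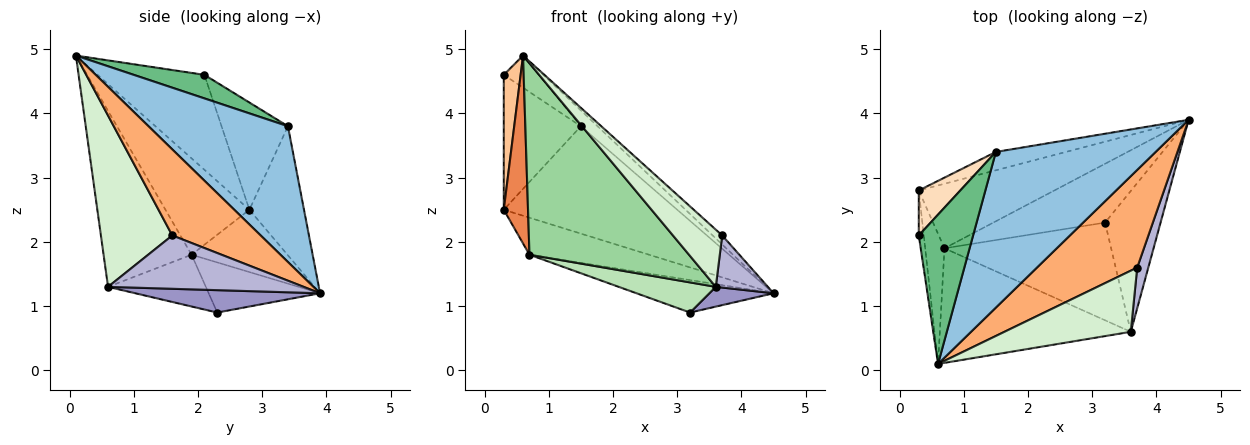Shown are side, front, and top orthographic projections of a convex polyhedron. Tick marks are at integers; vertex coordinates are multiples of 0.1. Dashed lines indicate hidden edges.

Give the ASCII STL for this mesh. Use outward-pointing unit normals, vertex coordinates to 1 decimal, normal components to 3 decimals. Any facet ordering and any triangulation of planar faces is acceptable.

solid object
 facet normal -0.296 0.941 -0.161
  outer loop
   vertex 1.5 3.4 3.8
   vertex 4.5 3.9 1.2
   vertex 0.3 2.8 2.5
  endloop
 endfacet
 facet normal 0.646 0.077 0.760
  outer loop
   vertex 1.5 3.4 3.8
   vertex 0.6 0.1 4.9
   vertex 4.5 3.9 1.2
  endloop
 endfacet
 facet normal -0.370 0.462 -0.806
  outer loop
   vertex 0.7 1.9 1.8
   vertex 0.3 2.8 2.5
   vertex 4.5 3.9 1.2
  endloop
 endfacet
 facet normal -0.365 0.450 -0.815
  outer loop
   vertex 0.7 1.9 1.8
   vertex 4.5 3.9 1.2
   vertex 3.2 2.3 0.9
  endloop
 endfacet
 facet normal -0.943 -0.273 -0.189
  outer loop
   vertex 0.7 1.9 1.8
   vertex 0.6 0.1 4.9
   vertex 0.3 2.8 2.5
  endloop
 endfacet
 facet normal 0.650 0.070 0.757
  outer loop
   vertex 3.7 1.6 2.1
   vertex 4.5 3.9 1.2
   vertex 0.6 0.1 4.9
  endloop
 endfacet
 facet normal -0.986 -0.156 -0.052
  outer loop
   vertex 0.3 2.1 4.6
   vertex 0.3 2.8 2.5
   vertex 0.6 0.1 4.9
  endloop
 endfacet
 facet normal -0.633 0.735 0.245
  outer loop
   vertex 0.3 2.1 4.6
   vertex 1.5 3.4 3.8
   vertex 0.3 2.8 2.5
  endloop
 endfacet
 facet normal 0.390 0.194 0.900
  outer loop
   vertex 0.3 2.1 4.6
   vertex 0.6 0.1 4.9
   vertex 1.5 3.4 3.8
  endloop
 endfacet
 facet normal -0.428 -0.776 -0.464
  outer loop
   vertex 3.6 0.6 1.3
   vertex 0.6 0.1 4.9
   vertex 0.7 1.9 1.8
  endloop
 endfacet
 facet normal -0.285 -0.283 -0.916
  outer loop
   vertex 3.6 0.6 1.3
   vertex 0.7 1.9 1.8
   vertex 3.2 2.3 0.9
  endloop
 endfacet
 facet normal 0.704 -0.485 0.519
  outer loop
   vertex 3.6 0.6 1.3
   vertex 3.7 1.6 2.1
   vertex 0.6 0.1 4.9
  endloop
 endfacet
 facet normal 0.371 -0.129 -0.920
  outer loop
   vertex 3.6 0.6 1.3
   vertex 3.2 2.3 0.9
   vertex 4.5 3.9 1.2
  endloop
 endfacet
 facet normal 0.947 -0.252 0.197
  outer loop
   vertex 3.6 0.6 1.3
   vertex 4.5 3.9 1.2
   vertex 3.7 1.6 2.1
  endloop
 endfacet
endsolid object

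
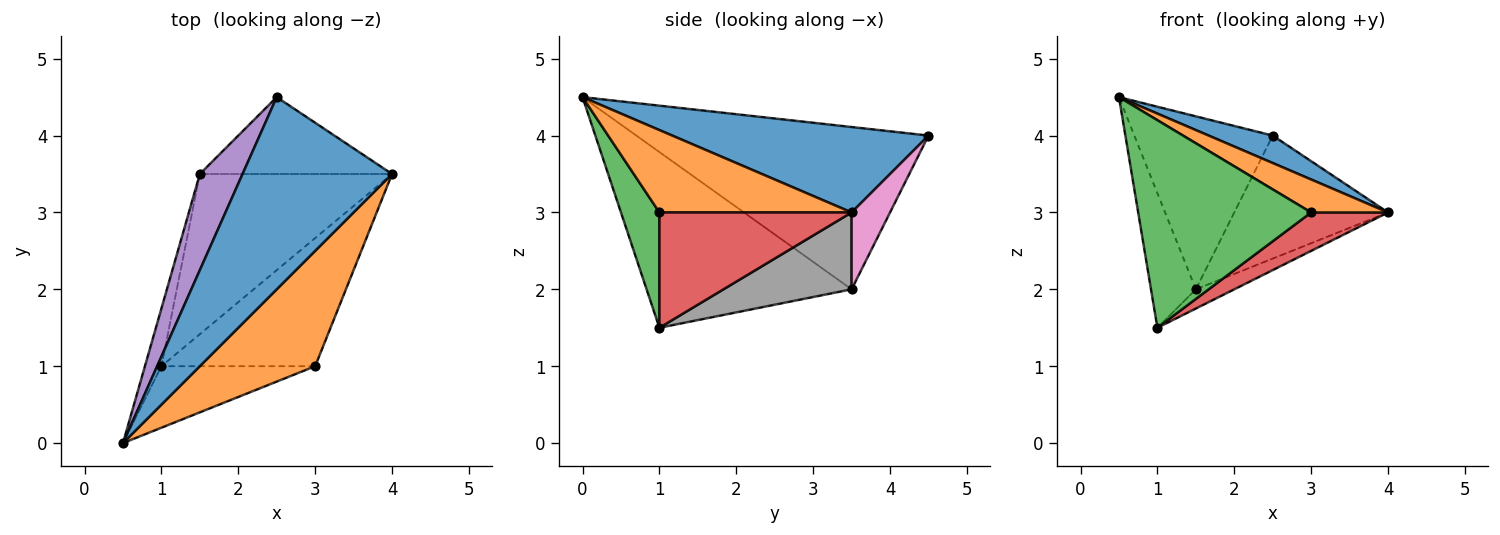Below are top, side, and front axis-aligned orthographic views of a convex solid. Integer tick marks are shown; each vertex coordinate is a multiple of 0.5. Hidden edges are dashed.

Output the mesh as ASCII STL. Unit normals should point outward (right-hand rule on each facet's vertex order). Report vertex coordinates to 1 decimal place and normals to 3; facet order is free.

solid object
 facet normal 0.492 -0.123 0.862
  outer loop
   vertex 2.5 4.5 4.0
   vertex 0.5 0.0 4.5
   vertex 4.0 3.5 3.0
  endloop
 endfacet
 facet normal 0.566 -0.226 0.793
  outer loop
   vertex 3.0 1.0 3.0
   vertex 4.0 3.5 3.0
   vertex 0.5 0.0 4.5
  endloop
 endfacet
 facet normal 0.208 -0.938 -0.278
  outer loop
   vertex 3.0 1.0 3.0
   vertex 0.5 0.0 4.5
   vertex 1.0 1.0 1.5
  endloop
 endfacet
 facet normal 0.583 -0.233 -0.778
  outer loop
   vertex 3.0 1.0 3.0
   vertex 1.0 1.0 1.5
   vertex 4.0 3.5 3.0
  endloop
 endfacet
 facet normal -0.879 0.416 0.231
  outer loop
   vertex 1.5 3.5 2.0
   vertex 0.5 0.0 4.5
   vertex 2.5 4.5 4.0
  endloop
 endfacet
 facet normal -0.973 0.213 -0.091
  outer loop
   vertex 1.5 3.5 2.0
   vertex 1.0 1.0 1.5
   vertex 0.5 0.0 4.5
  endloop
 endfacet
 facet normal 0.207 0.830 -0.518
  outer loop
   vertex 1.5 3.5 2.0
   vertex 2.5 4.5 4.0
   vertex 4.0 3.5 3.0
  endloop
 endfacet
 facet normal 0.369 0.111 -0.923
  outer loop
   vertex 1.5 3.5 2.0
   vertex 4.0 3.5 3.0
   vertex 1.0 1.0 1.5
  endloop
 endfacet
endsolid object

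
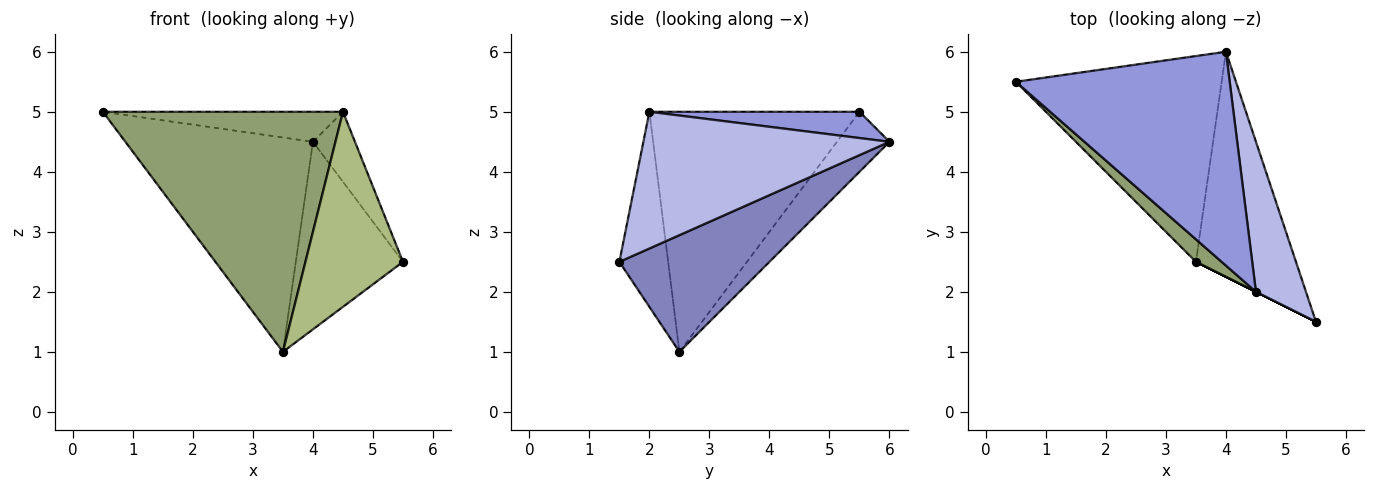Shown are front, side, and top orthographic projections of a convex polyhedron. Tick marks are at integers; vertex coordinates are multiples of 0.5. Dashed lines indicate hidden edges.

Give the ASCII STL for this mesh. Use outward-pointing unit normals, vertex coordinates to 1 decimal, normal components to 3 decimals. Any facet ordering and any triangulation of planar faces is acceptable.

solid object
 facet normal -0.198 0.707 -0.679
  outer loop
   vertex 3.5 2.5 1.0
   vertex 0.5 5.5 5.0
   vertex 4.0 6.0 4.5
  endloop
 endfacet
 facet normal 0.667 0.477 -0.572
  outer loop
   vertex 3.5 2.5 1.0
   vertex 4.0 6.0 4.5
   vertex 5.5 1.5 2.5
  endloop
 endfacet
 facet normal 0.121 0.138 0.983
  outer loop
   vertex 4.5 2.0 5.0
   vertex 4.0 6.0 4.5
   vertex 0.5 5.5 5.0
  endloop
 endfacet
 facet normal 0.927 0.158 0.339
  outer loop
   vertex 4.5 2.0 5.0
   vertex 5.5 1.5 2.5
   vertex 4.0 6.0 4.5
  endloop
 endfacet
 facet normal -0.657 -0.751 0.070
  outer loop
   vertex 4.5 2.0 5.0
   vertex 0.5 5.5 5.0
   vertex 3.5 2.5 1.0
  endloop
 endfacet
 facet normal -0.447 -0.894 0.000
  outer loop
   vertex 4.5 2.0 5.0
   vertex 3.5 2.5 1.0
   vertex 5.5 1.5 2.5
  endloop
 endfacet
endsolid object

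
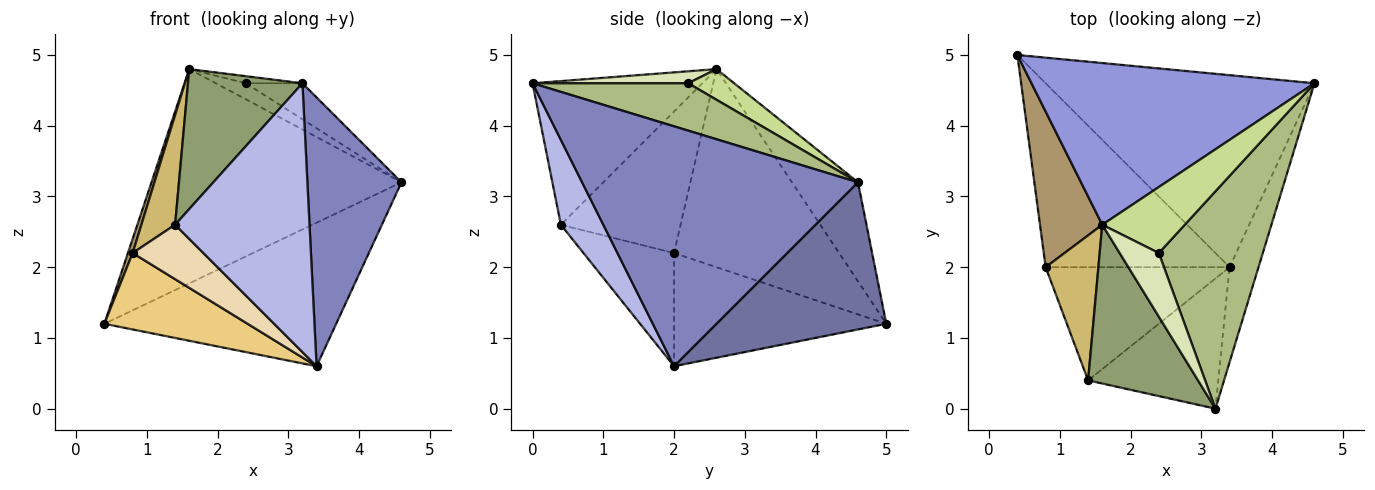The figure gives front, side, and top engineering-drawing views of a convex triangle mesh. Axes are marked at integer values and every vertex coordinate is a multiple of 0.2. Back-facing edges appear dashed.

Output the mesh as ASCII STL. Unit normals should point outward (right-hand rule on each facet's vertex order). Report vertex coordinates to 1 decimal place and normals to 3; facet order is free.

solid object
 facet normal 0.402 0.548 -0.734
  outer loop
   vertex 3.4 2.0 0.6
   vertex 0.4 5.0 1.2
   vertex 4.6 4.6 3.2
  endloop
 endfacet
 facet normal 0.940 -0.321 -0.113
  outer loop
   vertex 3.4 2.0 0.6
   vertex 4.6 4.6 3.2
   vertex 3.2 0.0 4.6
  endloop
 endfacet
 facet normal -0.206 0.781 0.589
  outer loop
   vertex 1.6 2.6 4.8
   vertex 4.6 4.6 3.2
   vertex 0.4 5.0 1.2
  endloop
 endfacet
 facet normal 0.273 -0.866 -0.419
  outer loop
   vertex 1.4 0.4 2.6
   vertex 3.4 2.0 0.6
   vertex 3.2 0.0 4.6
  endloop
 endfacet
 facet normal -0.700 -0.472 0.536
  outer loop
   vertex 1.4 0.4 2.6
   vertex 3.2 0.0 4.6
   vertex 1.6 2.6 4.8
  endloop
 endfacet
 facet normal 0.410 0.149 0.900
  outer loop
   vertex 2.4 2.2 4.6
   vertex 3.2 0.0 4.6
   vertex 4.6 4.6 3.2
  endloop
 endfacet
 facet normal 0.339 0.222 0.914
  outer loop
   vertex 2.4 2.2 4.6
   vertex 4.6 4.6 3.2
   vertex 1.6 2.6 4.8
  endloop
 endfacet
 facet normal 0.291 0.106 0.951
  outer loop
   vertex 2.4 2.2 4.6
   vertex 1.6 2.6 4.8
   vertex 3.2 0.0 4.6
  endloop
 endfacet
 facet normal -0.954 -0.027 0.300
  outer loop
   vertex 0.8 2.0 2.2
   vertex 1.6 2.6 4.8
   vertex 0.4 5.0 1.2
  endloop
 endfacet
 facet normal -0.906 -0.255 0.338
  outer loop
   vertex 0.8 2.0 2.2
   vertex 1.4 0.4 2.6
   vertex 1.6 2.6 4.8
  endloop
 endfacet
 facet normal -0.494 -0.334 -0.803
  outer loop
   vertex 0.8 2.0 2.2
   vertex 0.4 5.0 1.2
   vertex 3.4 2.0 0.6
  endloop
 endfacet
 facet normal -0.485 -0.379 -0.788
  outer loop
   vertex 0.8 2.0 2.2
   vertex 3.4 2.0 0.6
   vertex 1.4 0.4 2.6
  endloop
 endfacet
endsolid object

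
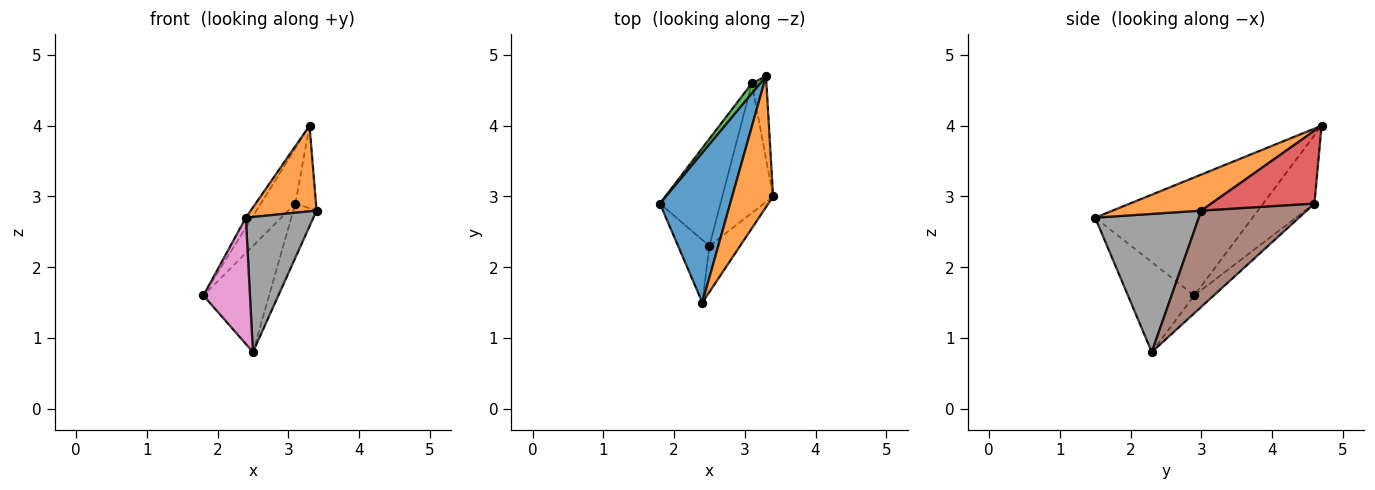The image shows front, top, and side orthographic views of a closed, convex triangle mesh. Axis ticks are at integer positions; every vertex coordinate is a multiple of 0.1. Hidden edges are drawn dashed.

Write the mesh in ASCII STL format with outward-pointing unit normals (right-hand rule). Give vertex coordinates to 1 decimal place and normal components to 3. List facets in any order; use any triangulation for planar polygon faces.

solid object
 facet normal -0.859 0.034 0.511
  outer loop
   vertex 2.4 1.5 2.7
   vertex 3.3 4.7 4.0
   vertex 1.8 2.9 1.6
  endloop
 endfacet
 facet normal 0.593 -0.441 0.674
  outer loop
   vertex 2.4 1.5 2.7
   vertex 3.4 3.0 2.8
   vertex 3.3 4.7 4.0
  endloop
 endfacet
 facet normal -0.826 0.555 0.100
  outer loop
   vertex 3.1 4.6 2.9
   vertex 1.8 2.9 1.6
   vertex 3.3 4.7 4.0
  endloop
 endfacet
 facet normal 0.962 0.192 -0.192
  outer loop
   vertex 3.1 4.6 2.9
   vertex 3.3 4.7 4.0
   vertex 3.4 3.0 2.8
  endloop
 endfacet
 facet normal -0.205 0.689 -0.696
  outer loop
   vertex 2.5 2.3 0.8
   vertex 1.8 2.9 1.6
   vertex 3.1 4.6 2.9
  endloop
 endfacet
 facet normal 0.868 0.191 -0.458
  outer loop
   vertex 2.5 2.3 0.8
   vertex 3.1 4.6 2.9
   vertex 3.4 3.0 2.8
  endloop
 endfacet
 facet normal -0.787 -0.553 -0.274
  outer loop
   vertex 2.5 2.3 0.8
   vertex 2.4 1.5 2.7
   vertex 1.8 2.9 1.6
  endloop
 endfacet
 facet normal 0.824 -0.537 -0.183
  outer loop
   vertex 2.5 2.3 0.8
   vertex 3.4 3.0 2.8
   vertex 2.4 1.5 2.7
  endloop
 endfacet
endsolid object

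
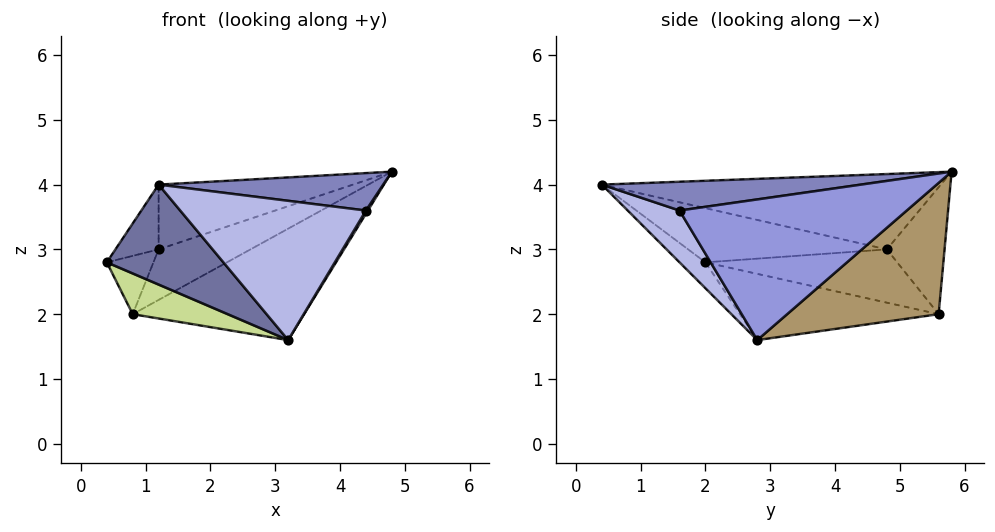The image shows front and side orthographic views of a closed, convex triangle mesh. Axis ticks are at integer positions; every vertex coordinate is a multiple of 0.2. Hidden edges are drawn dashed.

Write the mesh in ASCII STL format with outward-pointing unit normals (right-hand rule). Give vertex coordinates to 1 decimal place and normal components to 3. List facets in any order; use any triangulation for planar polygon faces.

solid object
 facet normal -0.142 -0.638 -0.757
  outer loop
   vertex 3.2 2.8 1.6
   vertex 1.2 0.4 4.0
   vertex 0.4 2.0 2.8
  endloop
 endfacet
 facet normal 0.180 -0.156 0.971
  outer loop
   vertex 4.4 1.6 3.6
   vertex 4.8 5.8 4.2
   vertex 1.2 0.4 4.0
  endloop
 endfacet
 facet normal 0.855 -0.008 -0.518
  outer loop
   vertex 4.4 1.6 3.6
   vertex 3.2 2.8 1.6
   vertex 4.8 5.8 4.2
  endloop
 endfacet
 facet normal 0.216 -0.775 -0.594
  outer loop
   vertex 4.4 1.6 3.6
   vertex 1.2 0.4 4.0
   vertex 3.2 2.8 1.6
  endloop
 endfacet
 facet normal -0.714 0.155 0.683
  outer loop
   vertex 1.2 4.8 3.0
   vertex 0.4 2.0 2.8
   vertex 1.2 0.4 4.0
  endloop
 endfacet
 facet normal -0.361 0.207 0.910
  outer loop
   vertex 1.2 4.8 3.0
   vertex 1.2 0.4 4.0
   vertex 4.8 5.8 4.2
  endloop
 endfacet
 facet normal -0.348 -0.166 -0.923
  outer loop
   vertex 0.8 5.6 2.0
   vertex 3.2 2.8 1.6
   vertex 0.4 2.0 2.8
  endloop
 endfacet
 facet normal -0.841 0.205 0.500
  outer loop
   vertex 0.8 5.6 2.0
   vertex 0.4 2.0 2.8
   vertex 1.2 4.8 3.0
  endloop
 endfacet
 facet normal 0.409 0.463 -0.786
  outer loop
   vertex 0.8 5.6 2.0
   vertex 4.8 5.8 4.2
   vertex 3.2 2.8 1.6
  endloop
 endfacet
 facet normal -0.397 0.632 0.665
  outer loop
   vertex 0.8 5.6 2.0
   vertex 1.2 4.8 3.0
   vertex 4.8 5.8 4.2
  endloop
 endfacet
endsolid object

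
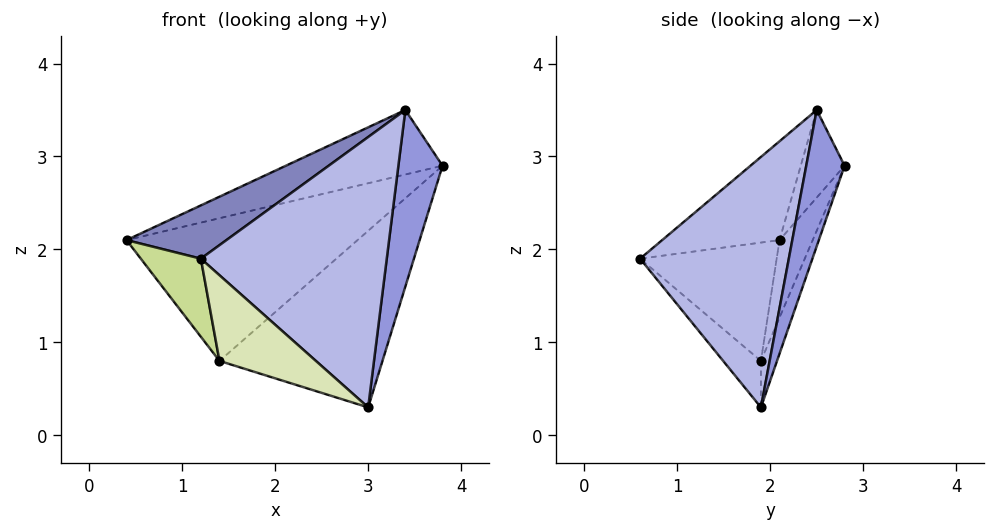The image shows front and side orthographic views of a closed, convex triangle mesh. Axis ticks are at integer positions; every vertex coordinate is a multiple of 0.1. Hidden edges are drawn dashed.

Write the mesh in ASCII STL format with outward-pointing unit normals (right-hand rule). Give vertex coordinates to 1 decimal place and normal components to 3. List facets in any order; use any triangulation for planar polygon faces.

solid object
 facet normal -0.258 0.922 0.289
  outer loop
   vertex 3.4 2.5 3.5
   vertex 3.8 2.8 2.9
   vertex 0.4 2.1 2.1
  endloop
 endfacet
 facet normal -0.367 -0.313 0.876
  outer loop
   vertex 3.4 2.5 3.5
   vertex 0.4 2.1 2.1
   vertex 1.2 0.6 1.9
  endloop
 endfacet
 facet normal 0.655 -0.754 0.060
  outer loop
   vertex 3.4 2.5 3.5
   vertex 3.0 1.9 0.3
   vertex 3.8 2.8 2.9
  endloop
 endfacet
 facet normal 0.623 -0.779 0.068
  outer loop
   vertex 3.4 2.5 3.5
   vertex 1.2 0.6 1.9
   vertex 3.0 1.9 0.3
  endloop
 endfacet
 facet normal -0.138 0.958 -0.253
  outer loop
   vertex 1.4 1.9 0.8
   vertex 0.4 2.1 2.1
   vertex 3.8 2.8 2.9
  endloop
 endfacet
 facet normal -0.094 0.949 -0.300
  outer loop
   vertex 1.4 1.9 0.8
   vertex 3.8 2.8 2.9
   vertex 3.0 1.9 0.3
  endloop
 endfacet
 facet normal -0.770 -0.339 -0.540
  outer loop
   vertex 1.4 1.9 0.8
   vertex 1.2 0.6 1.9
   vertex 0.4 2.1 2.1
  endloop
 endfacet
 facet normal -0.237 -0.606 -0.759
  outer loop
   vertex 1.4 1.9 0.8
   vertex 3.0 1.9 0.3
   vertex 1.2 0.6 1.9
  endloop
 endfacet
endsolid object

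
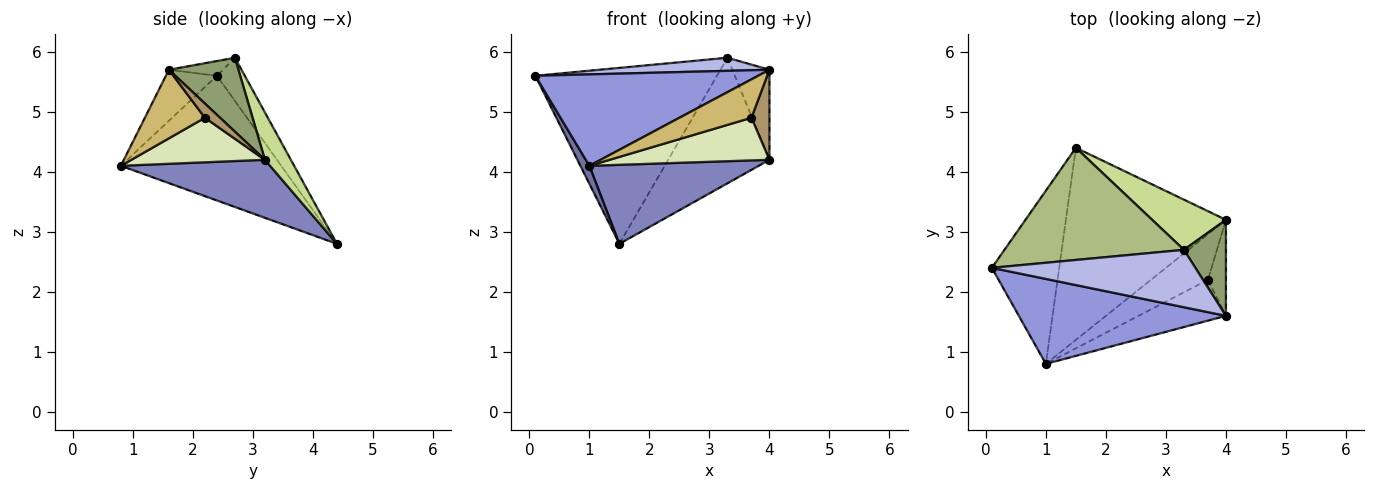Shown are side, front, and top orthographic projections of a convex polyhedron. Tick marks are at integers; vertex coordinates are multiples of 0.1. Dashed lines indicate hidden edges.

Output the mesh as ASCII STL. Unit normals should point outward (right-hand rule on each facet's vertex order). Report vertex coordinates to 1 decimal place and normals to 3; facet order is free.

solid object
 facet normal -0.879 -0.049 -0.475
  outer loop
   vertex 1.5 4.4 2.8
   vertex 1.0 0.8 4.1
   vertex 0.1 2.4 5.6
  endloop
 endfacet
 facet normal 0.318 -0.361 -0.877
  outer loop
   vertex 1.5 4.4 2.8
   vertex 4.0 3.2 4.2
   vertex 1.0 0.8 4.1
  endloop
 endfacet
 facet normal -0.165 -0.722 0.671
  outer loop
   vertex 4.0 1.6 5.7
   vertex 0.1 2.4 5.6
   vertex 1.0 0.8 4.1
  endloop
 endfacet
 facet normal -0.070 -0.222 0.973
  outer loop
   vertex 3.3 2.7 5.9
   vertex 0.1 2.4 5.6
   vertex 4.0 1.6 5.7
  endloop
 endfacet
 facet normal 0.789 0.420 0.448
  outer loop
   vertex 3.3 2.7 5.9
   vertex 4.0 1.6 5.7
   vertex 4.0 3.2 4.2
  endloop
 endfacet
 facet normal -0.128 0.836 0.533
  outer loop
   vertex 3.3 2.7 5.9
   vertex 1.5 4.4 2.8
   vertex 0.1 2.4 5.6
  endloop
 endfacet
 facet normal 0.231 0.903 0.361
  outer loop
   vertex 3.3 2.7 5.9
   vertex 4.0 3.2 4.2
   vertex 1.5 4.4 2.8
  endloop
 endfacet
 facet normal 0.496 -0.593 -0.635
  outer loop
   vertex 3.7 2.2 4.9
   vertex 1.0 0.8 4.1
   vertex 4.0 3.2 4.2
  endloop
 endfacet
 facet normal 0.500 -0.592 -0.632
  outer loop
   vertex 3.7 2.2 4.9
   vertex 4.0 3.2 4.2
   vertex 4.0 1.6 5.7
  endloop
 endfacet
 facet normal 0.496 -0.595 -0.632
  outer loop
   vertex 3.7 2.2 4.9
   vertex 4.0 1.6 5.7
   vertex 1.0 0.8 4.1
  endloop
 endfacet
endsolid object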